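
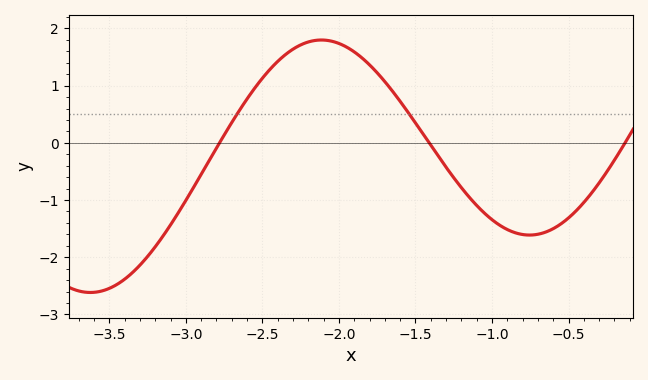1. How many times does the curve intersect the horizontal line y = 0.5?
2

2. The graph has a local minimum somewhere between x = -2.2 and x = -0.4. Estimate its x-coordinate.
-0.75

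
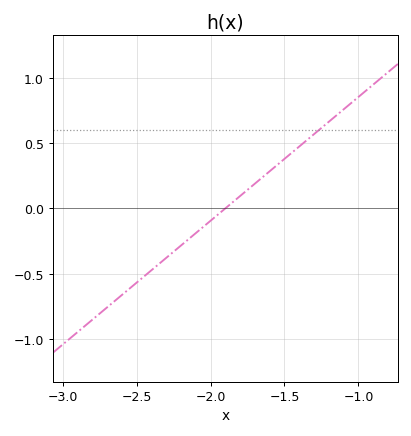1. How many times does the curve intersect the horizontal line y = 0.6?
1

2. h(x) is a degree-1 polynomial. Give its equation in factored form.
y = 0.95(x + 1.9)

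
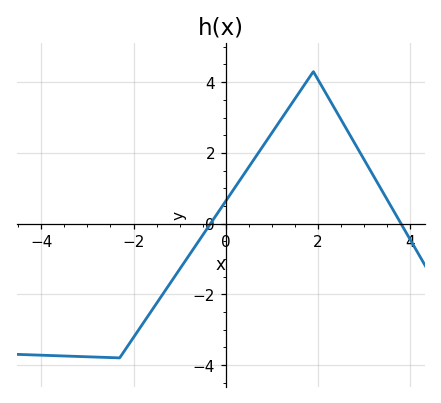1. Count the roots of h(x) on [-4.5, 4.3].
2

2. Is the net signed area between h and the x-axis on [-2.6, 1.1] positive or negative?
negative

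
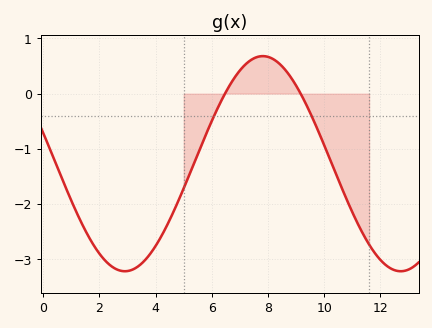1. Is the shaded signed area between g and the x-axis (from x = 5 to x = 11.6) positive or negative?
negative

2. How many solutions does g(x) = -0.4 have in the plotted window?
2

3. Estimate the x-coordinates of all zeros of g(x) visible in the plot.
6.4, 9.2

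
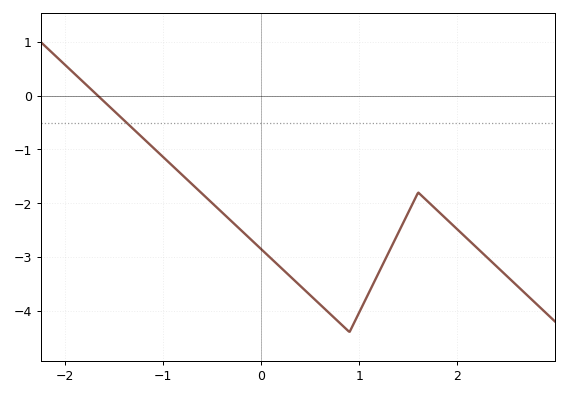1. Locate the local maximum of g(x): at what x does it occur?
1.6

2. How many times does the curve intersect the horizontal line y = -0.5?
1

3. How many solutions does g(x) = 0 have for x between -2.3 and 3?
1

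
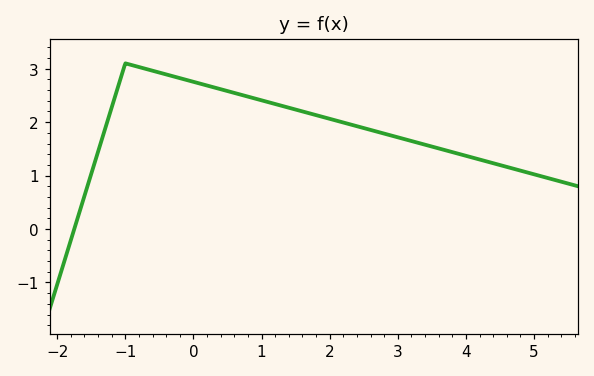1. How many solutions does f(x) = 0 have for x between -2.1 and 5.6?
1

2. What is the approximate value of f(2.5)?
1.89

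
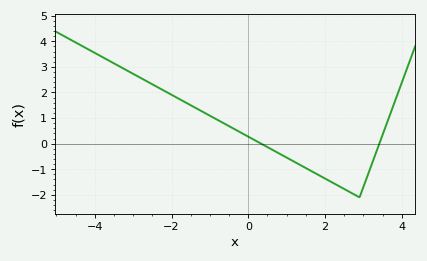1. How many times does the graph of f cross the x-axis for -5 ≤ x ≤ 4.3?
2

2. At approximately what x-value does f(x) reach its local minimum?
2.8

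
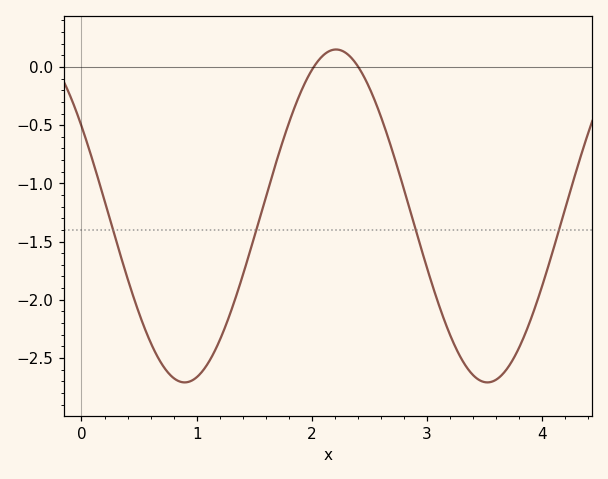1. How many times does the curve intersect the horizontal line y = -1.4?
4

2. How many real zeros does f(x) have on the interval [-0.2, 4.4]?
2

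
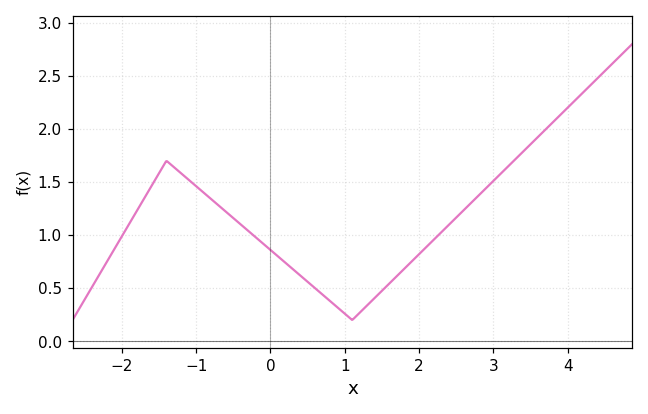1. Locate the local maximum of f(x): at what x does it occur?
-1.4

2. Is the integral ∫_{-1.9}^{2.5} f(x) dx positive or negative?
positive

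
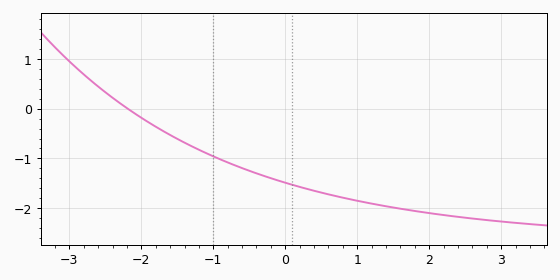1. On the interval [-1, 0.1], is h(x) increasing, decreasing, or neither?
decreasing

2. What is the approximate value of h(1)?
-1.9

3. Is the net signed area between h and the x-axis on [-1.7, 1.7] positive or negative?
negative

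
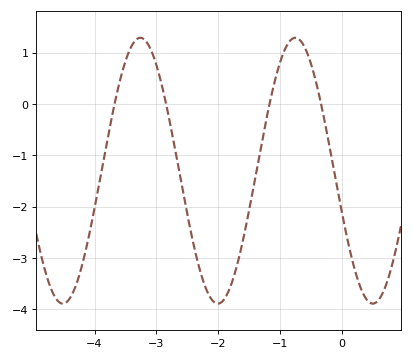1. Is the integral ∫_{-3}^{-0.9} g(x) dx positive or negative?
negative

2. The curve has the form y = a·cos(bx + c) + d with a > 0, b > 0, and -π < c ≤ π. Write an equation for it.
y = 2.59cos(2.51x + 1.9) - 1.3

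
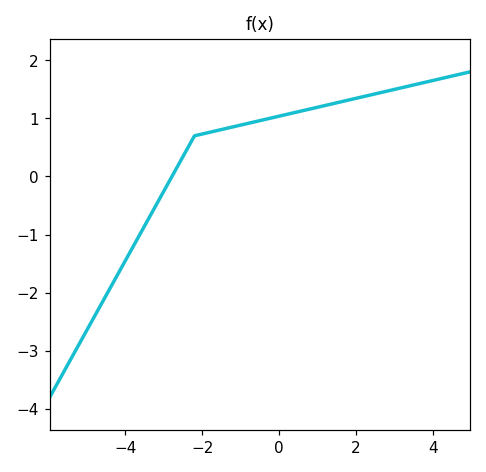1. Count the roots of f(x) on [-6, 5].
1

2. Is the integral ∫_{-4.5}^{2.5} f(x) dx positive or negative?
positive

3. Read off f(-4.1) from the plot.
-1.57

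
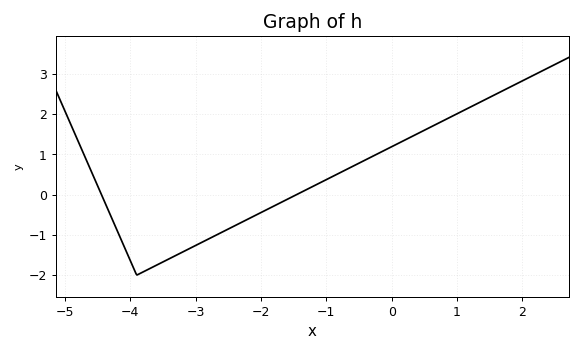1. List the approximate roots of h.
-4.44, -1.45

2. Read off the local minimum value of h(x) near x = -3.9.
-2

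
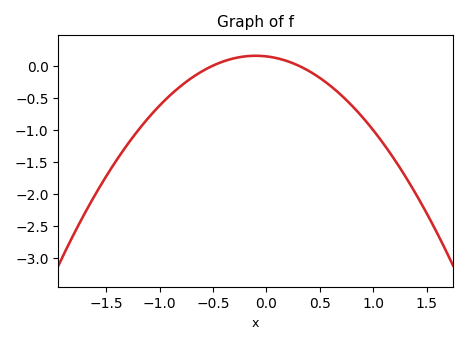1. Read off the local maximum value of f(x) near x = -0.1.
0.15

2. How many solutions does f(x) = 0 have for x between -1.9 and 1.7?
2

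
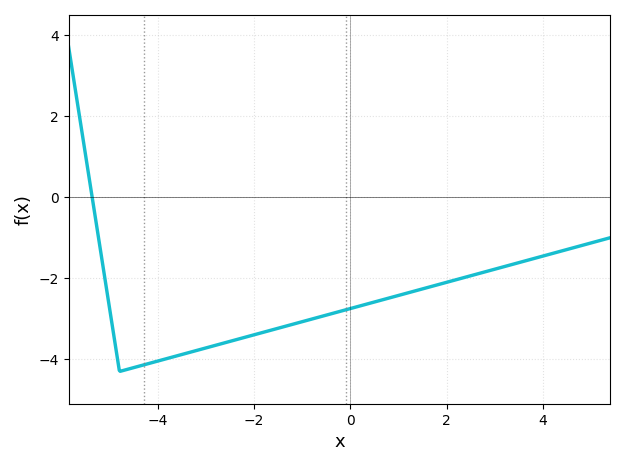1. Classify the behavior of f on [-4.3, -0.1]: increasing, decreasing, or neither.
increasing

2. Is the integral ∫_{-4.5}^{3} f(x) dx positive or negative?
negative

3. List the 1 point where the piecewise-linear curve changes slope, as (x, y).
(-4.8, -4.3)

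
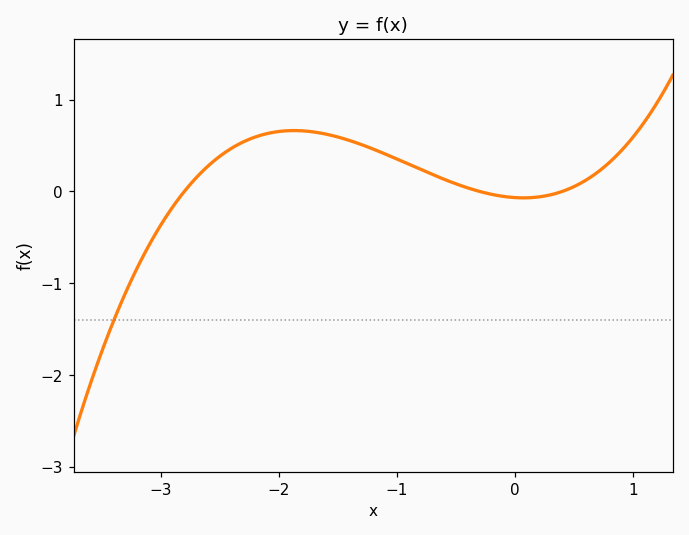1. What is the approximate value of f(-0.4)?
0.038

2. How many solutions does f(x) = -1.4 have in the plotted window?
1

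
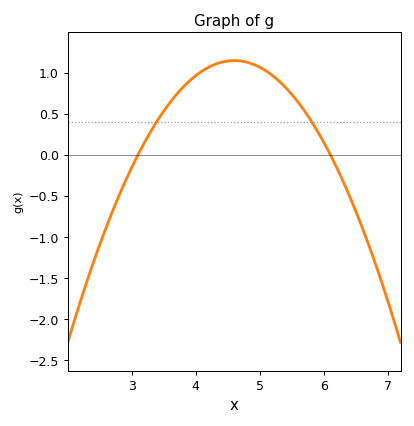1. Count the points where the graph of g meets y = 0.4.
2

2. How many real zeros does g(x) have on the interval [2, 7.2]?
2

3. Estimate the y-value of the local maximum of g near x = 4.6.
1.15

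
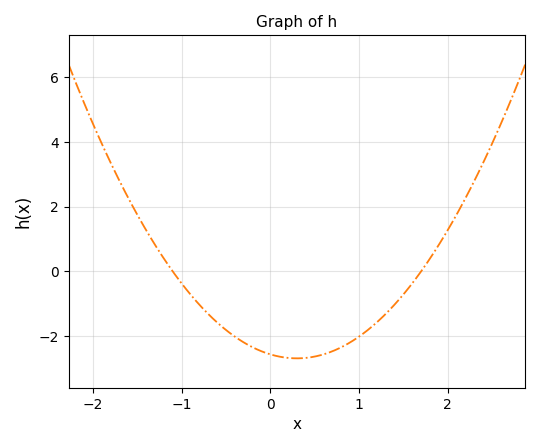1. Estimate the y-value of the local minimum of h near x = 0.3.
-2.6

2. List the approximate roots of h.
-1.1, 1.7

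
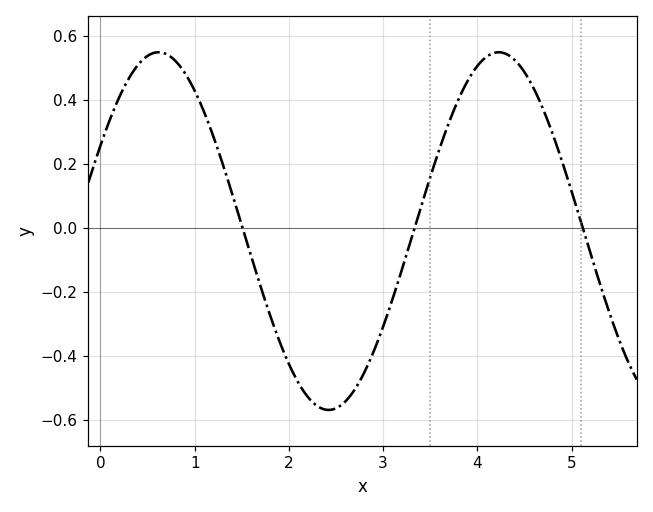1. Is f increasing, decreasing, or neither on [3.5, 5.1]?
neither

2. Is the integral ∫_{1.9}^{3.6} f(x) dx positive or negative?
negative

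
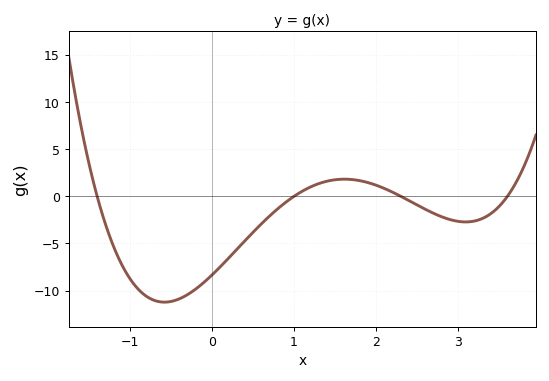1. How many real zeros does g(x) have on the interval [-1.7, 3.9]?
4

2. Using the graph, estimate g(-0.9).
-9.85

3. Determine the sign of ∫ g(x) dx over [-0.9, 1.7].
negative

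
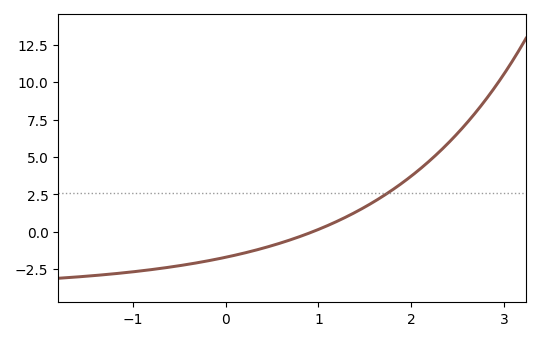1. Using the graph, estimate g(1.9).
3.25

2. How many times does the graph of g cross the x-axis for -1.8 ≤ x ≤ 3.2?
1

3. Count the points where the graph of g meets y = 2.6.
1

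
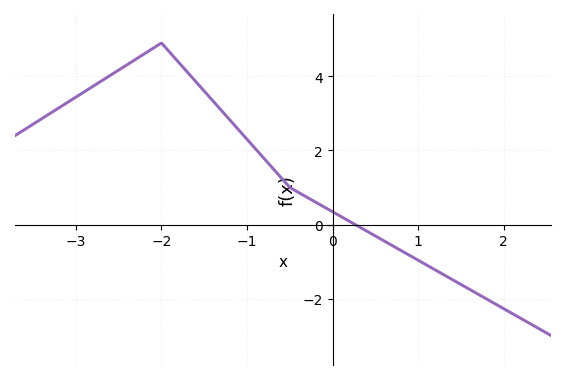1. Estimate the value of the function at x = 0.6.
-0.438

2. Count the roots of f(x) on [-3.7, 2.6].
1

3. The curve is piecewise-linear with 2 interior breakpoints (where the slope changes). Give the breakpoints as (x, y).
(-2, 4.9); (-0.5, 1)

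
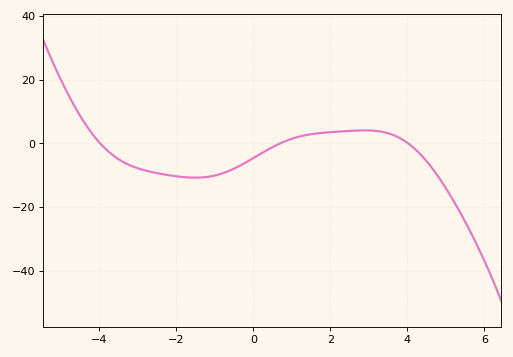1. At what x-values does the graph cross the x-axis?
-3.98, 0.702, 4.02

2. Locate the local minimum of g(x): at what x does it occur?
-1.5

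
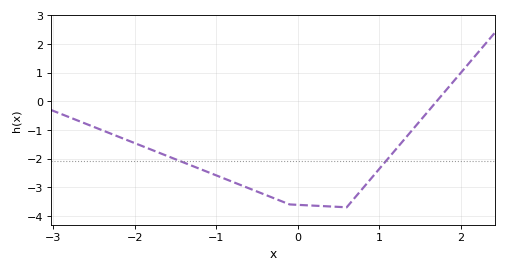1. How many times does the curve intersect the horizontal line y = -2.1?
2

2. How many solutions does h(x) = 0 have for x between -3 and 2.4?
1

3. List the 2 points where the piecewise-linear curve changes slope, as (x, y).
(-0.1, -3.6); (0.6, -3.7)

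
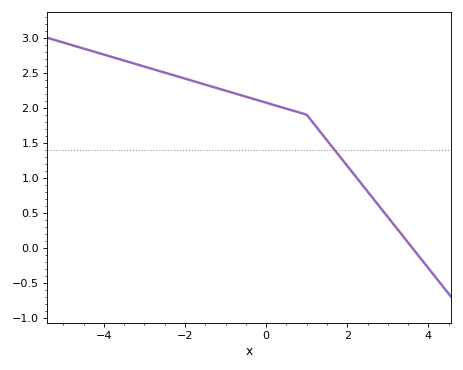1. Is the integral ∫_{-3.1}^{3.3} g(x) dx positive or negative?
positive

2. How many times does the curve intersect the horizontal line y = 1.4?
1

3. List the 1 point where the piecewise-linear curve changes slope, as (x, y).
(1, 1.9)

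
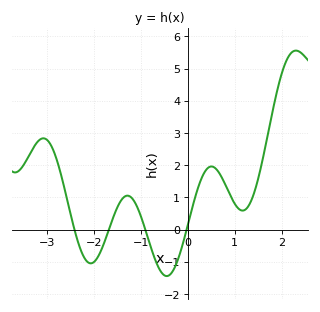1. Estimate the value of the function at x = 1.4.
1.08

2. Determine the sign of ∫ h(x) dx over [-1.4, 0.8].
positive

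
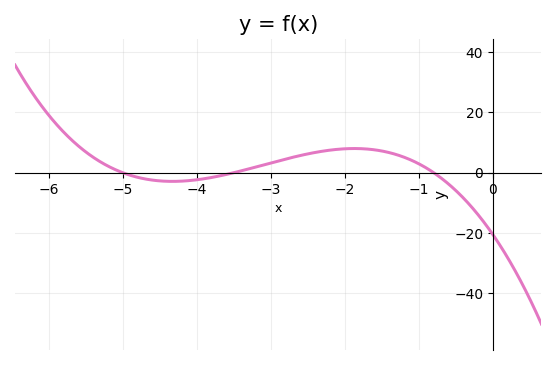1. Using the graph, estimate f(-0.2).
-14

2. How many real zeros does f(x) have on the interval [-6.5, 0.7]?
3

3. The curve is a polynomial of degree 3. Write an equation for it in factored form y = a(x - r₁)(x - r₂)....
y = -1.47(x + 5)(x + 3.5)(x + 0.8)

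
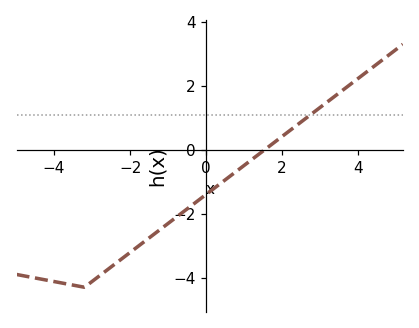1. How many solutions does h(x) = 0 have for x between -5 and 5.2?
1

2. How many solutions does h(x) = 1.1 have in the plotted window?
1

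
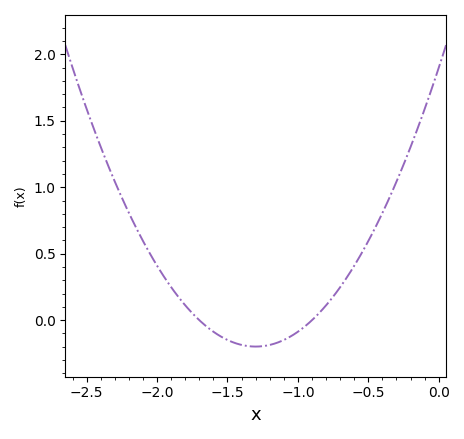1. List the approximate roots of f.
-1.7, -0.9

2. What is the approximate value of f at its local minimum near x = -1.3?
-0.2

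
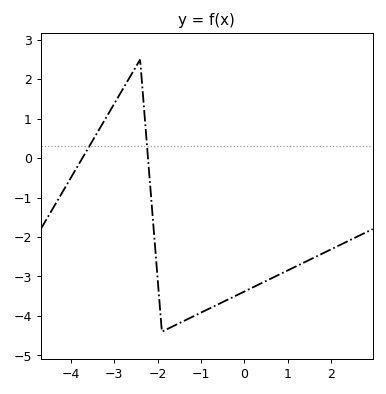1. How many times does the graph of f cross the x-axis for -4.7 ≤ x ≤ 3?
2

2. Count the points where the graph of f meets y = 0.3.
2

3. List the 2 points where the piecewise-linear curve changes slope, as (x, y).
(-2.4, 2.5); (-1.9, -4.4)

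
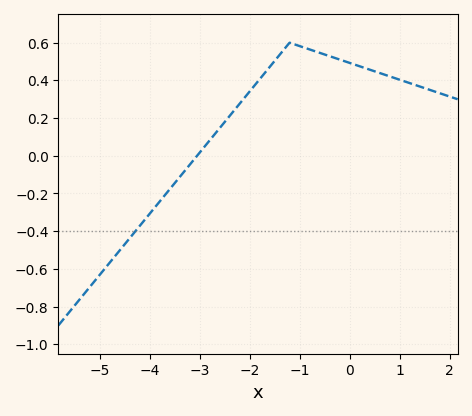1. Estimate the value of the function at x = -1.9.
0.38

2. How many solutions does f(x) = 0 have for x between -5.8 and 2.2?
1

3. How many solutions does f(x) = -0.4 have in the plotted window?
1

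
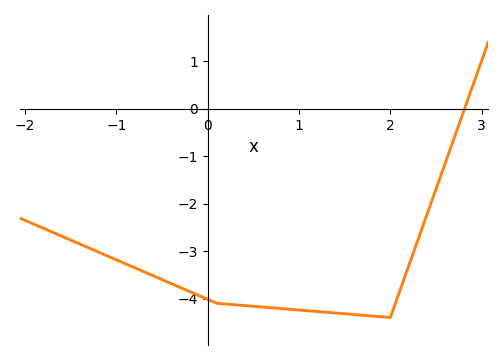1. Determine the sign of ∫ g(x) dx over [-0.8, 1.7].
negative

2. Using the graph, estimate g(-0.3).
-3.77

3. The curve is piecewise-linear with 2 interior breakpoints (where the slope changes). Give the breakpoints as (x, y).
(0.1, -4.1); (2, -4.4)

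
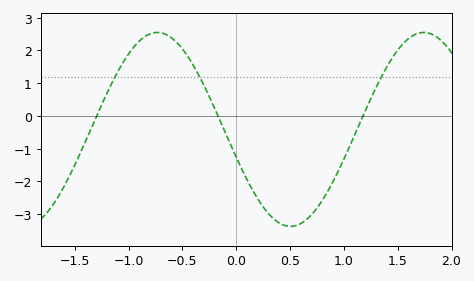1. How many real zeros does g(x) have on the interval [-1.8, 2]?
3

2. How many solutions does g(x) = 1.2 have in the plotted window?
3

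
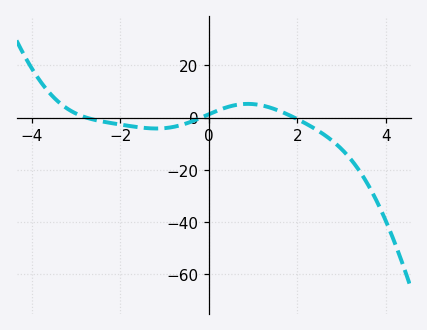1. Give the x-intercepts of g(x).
-2.8, -0.2, 2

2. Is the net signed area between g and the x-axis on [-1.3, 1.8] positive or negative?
positive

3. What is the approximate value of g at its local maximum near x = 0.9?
6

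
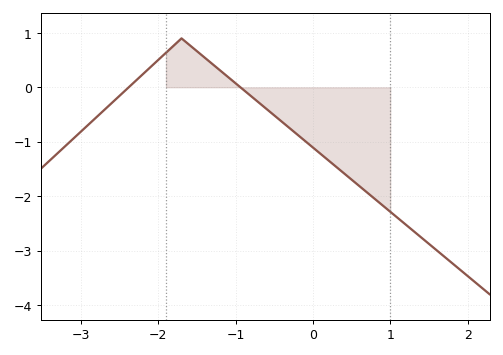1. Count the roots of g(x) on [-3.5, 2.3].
2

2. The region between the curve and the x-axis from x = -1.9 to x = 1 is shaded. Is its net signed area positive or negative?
negative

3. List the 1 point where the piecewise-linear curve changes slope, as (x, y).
(-1.7, 0.9)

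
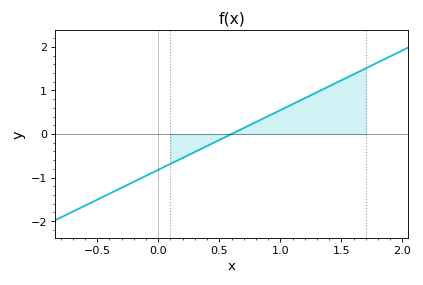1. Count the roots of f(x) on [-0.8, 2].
1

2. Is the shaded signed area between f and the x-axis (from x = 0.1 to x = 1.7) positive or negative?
positive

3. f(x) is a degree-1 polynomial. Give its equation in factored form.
y = 1.37(x - 0.6)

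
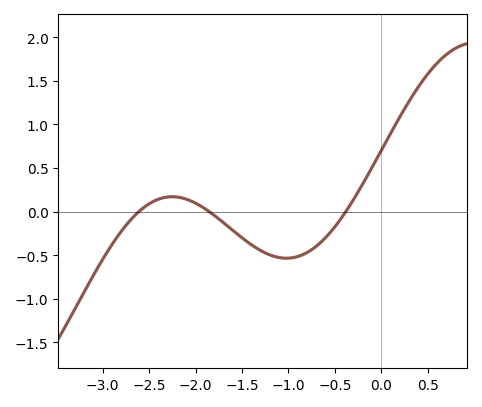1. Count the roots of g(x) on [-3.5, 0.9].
3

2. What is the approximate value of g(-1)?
-0.55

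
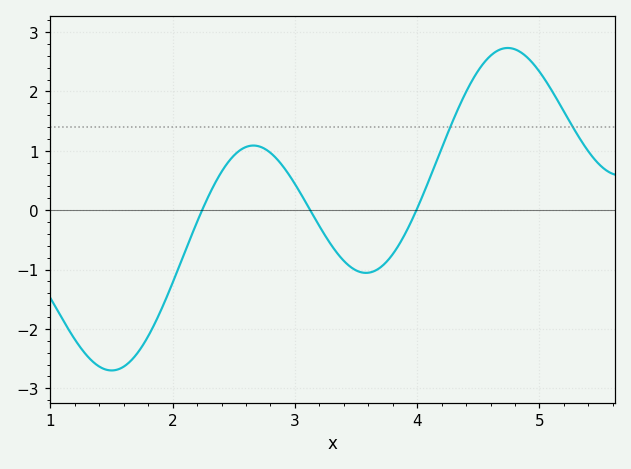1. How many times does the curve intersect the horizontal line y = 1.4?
2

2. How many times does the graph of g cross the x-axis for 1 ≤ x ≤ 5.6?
3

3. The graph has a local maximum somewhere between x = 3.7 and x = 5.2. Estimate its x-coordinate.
4.7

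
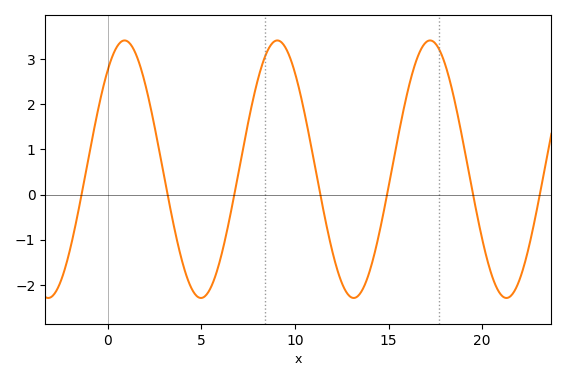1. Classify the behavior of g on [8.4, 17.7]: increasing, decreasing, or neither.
neither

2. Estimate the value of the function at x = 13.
-2.3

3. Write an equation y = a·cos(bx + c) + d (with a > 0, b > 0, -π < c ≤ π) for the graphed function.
y = 2.85cos(0.77x - 0.69) + 0.56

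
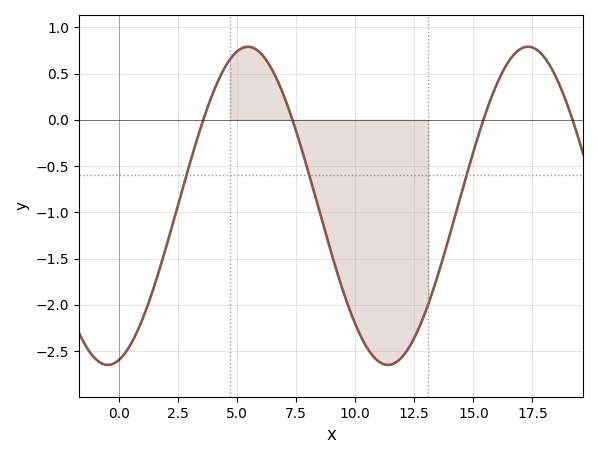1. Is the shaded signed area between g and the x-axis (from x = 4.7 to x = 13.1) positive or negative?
negative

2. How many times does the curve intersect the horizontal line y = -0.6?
3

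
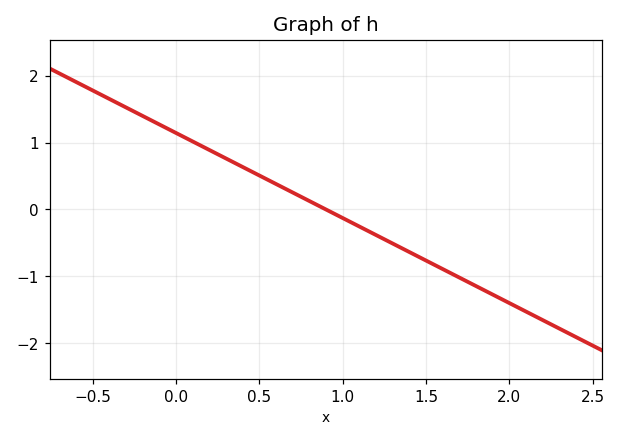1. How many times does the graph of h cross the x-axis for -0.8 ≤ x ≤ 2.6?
1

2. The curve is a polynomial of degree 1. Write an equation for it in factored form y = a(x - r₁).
y = -1.27(x - 0.9)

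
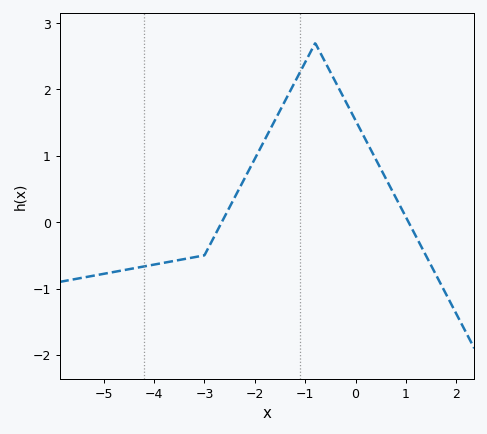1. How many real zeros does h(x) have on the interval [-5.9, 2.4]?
2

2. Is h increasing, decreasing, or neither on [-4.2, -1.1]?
increasing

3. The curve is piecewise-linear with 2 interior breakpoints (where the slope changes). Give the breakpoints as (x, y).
(-3, -0.5); (-0.8, 2.7)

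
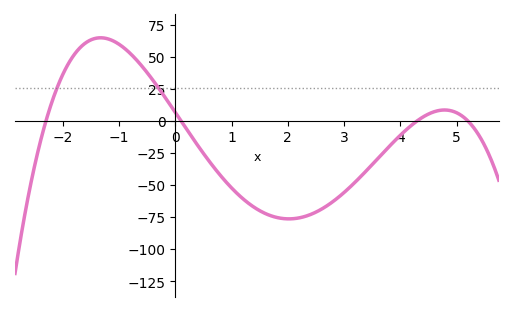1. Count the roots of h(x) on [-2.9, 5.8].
4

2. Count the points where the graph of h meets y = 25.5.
2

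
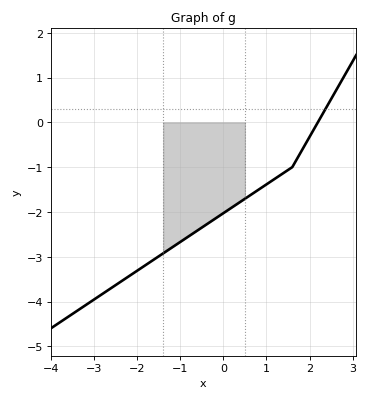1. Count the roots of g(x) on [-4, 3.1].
1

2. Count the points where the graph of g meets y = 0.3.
1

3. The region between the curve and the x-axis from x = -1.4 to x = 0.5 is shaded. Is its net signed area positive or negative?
negative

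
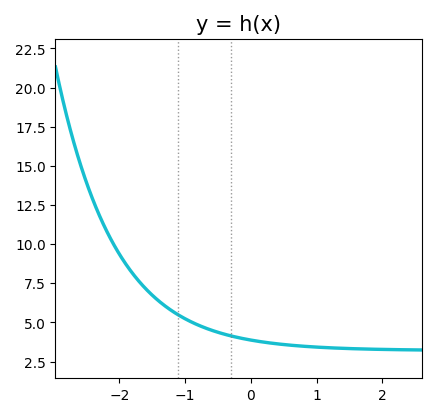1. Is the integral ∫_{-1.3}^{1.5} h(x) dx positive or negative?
positive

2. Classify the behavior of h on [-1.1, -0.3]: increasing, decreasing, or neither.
decreasing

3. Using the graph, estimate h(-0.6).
4.5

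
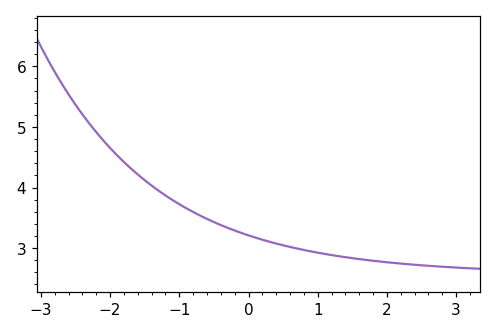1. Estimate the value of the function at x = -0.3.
3.33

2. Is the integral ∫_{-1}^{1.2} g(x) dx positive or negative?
positive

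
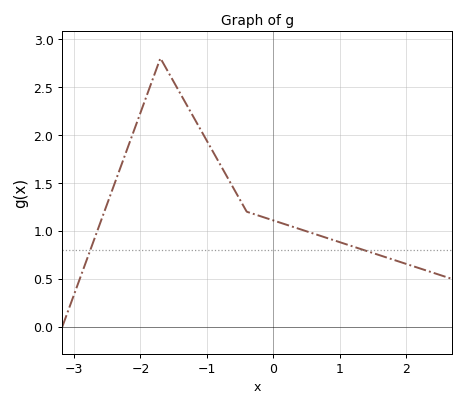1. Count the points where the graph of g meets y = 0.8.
2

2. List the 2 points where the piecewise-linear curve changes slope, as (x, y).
(-1.7, 2.8); (-0.4, 1.2)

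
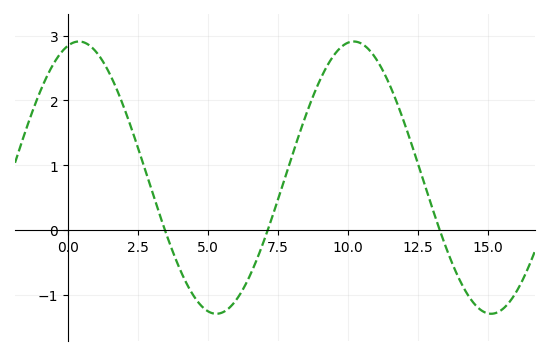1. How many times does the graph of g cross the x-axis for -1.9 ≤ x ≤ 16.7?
3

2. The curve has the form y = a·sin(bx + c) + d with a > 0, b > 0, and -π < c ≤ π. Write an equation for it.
y = 2.1sin(0.64x + 1.32) + 0.81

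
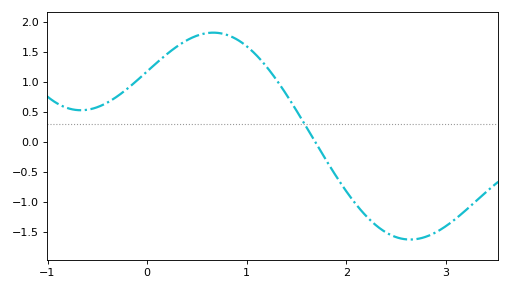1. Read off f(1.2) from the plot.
1.25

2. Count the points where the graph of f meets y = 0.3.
1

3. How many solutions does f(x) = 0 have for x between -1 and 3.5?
1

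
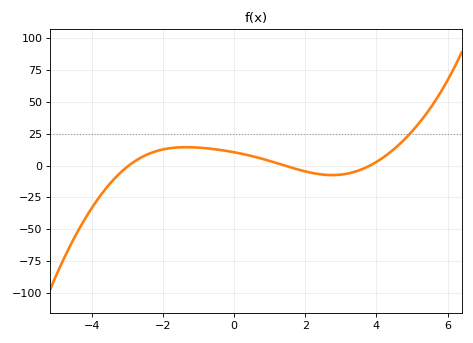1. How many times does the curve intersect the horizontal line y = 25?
1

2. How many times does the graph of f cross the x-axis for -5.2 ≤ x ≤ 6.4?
3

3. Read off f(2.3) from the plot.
-5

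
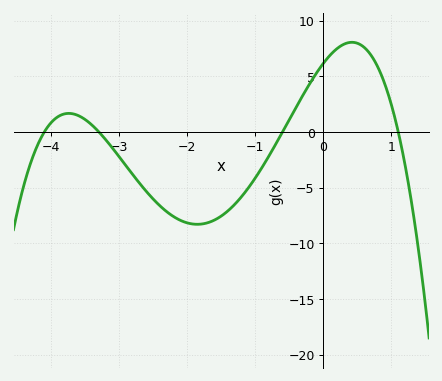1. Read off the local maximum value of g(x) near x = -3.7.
1.66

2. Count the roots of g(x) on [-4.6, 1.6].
4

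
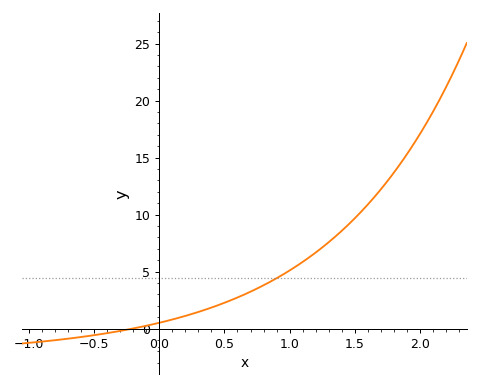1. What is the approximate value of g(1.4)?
8.5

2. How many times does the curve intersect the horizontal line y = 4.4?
1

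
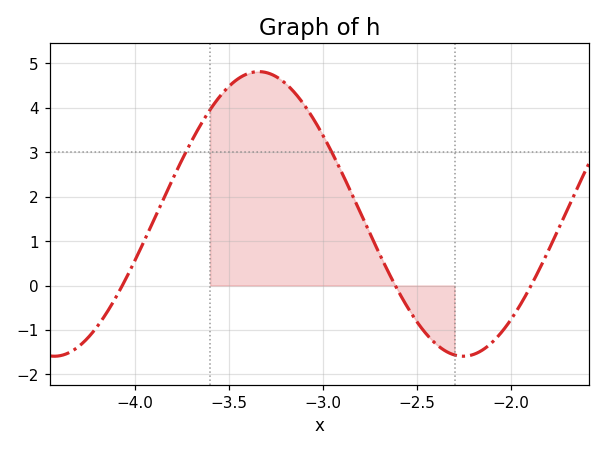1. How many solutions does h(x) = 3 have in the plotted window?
2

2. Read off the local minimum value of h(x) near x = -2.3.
-1.6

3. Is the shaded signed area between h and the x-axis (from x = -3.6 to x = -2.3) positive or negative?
positive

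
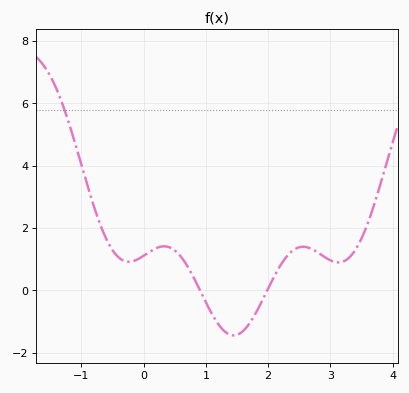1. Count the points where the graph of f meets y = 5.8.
1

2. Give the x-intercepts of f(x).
0.9, 2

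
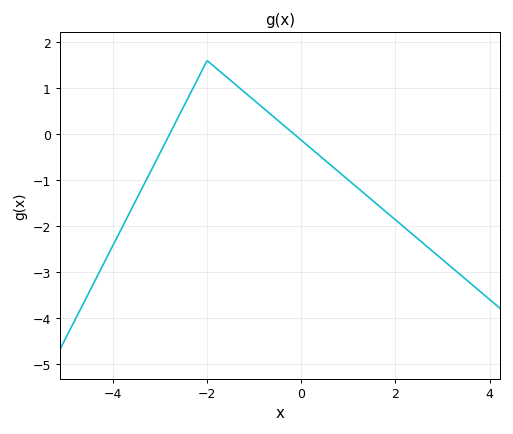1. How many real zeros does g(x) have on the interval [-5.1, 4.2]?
2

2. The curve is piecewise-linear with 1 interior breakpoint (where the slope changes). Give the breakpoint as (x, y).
(-2, 1.6)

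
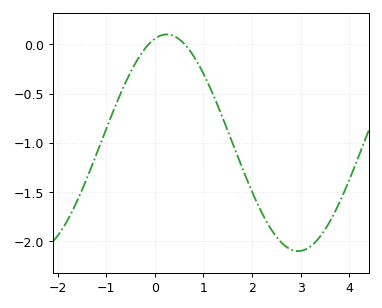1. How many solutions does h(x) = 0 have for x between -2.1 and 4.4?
2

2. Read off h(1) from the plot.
-0.3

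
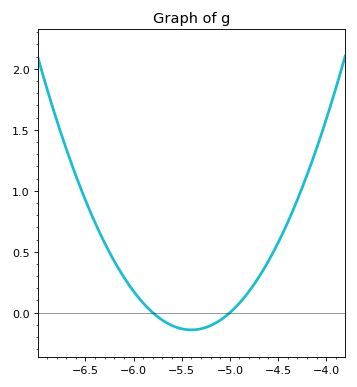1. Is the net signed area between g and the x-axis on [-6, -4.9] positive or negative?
negative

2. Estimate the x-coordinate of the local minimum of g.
-5.4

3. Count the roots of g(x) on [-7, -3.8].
2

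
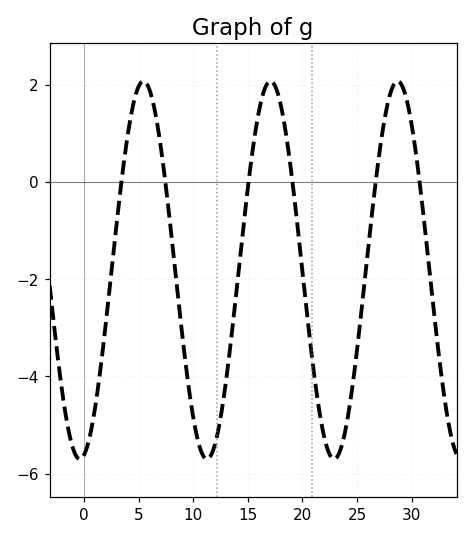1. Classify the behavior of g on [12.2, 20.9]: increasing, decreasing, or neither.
neither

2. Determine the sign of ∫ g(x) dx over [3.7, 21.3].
negative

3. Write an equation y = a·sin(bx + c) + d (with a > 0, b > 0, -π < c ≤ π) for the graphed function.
y = 3.89sin(0.54x - 1.4) - 1.81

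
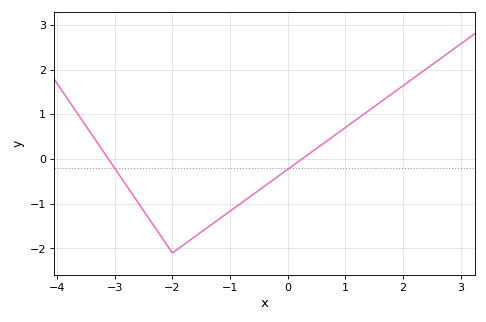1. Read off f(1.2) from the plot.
0.89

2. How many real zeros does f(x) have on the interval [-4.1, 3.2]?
2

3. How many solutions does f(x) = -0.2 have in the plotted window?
2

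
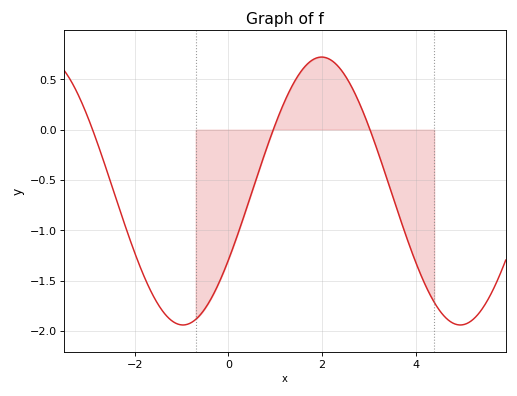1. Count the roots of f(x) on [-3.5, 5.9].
3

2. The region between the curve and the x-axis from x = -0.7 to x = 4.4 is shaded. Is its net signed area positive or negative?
negative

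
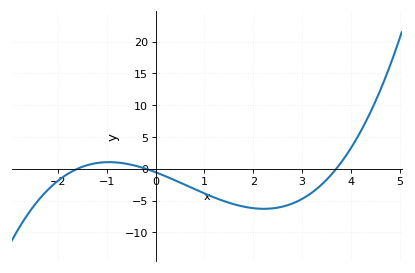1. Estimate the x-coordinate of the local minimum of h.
2.22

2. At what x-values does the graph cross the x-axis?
-1.6, -0.2, 3.7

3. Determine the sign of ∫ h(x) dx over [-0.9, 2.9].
negative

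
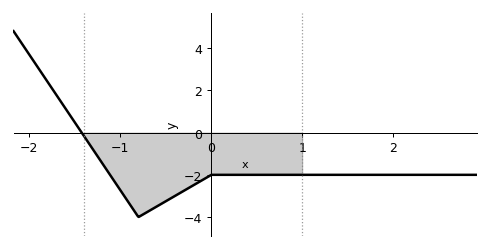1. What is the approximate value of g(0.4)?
-2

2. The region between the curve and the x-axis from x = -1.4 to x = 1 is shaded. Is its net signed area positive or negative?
negative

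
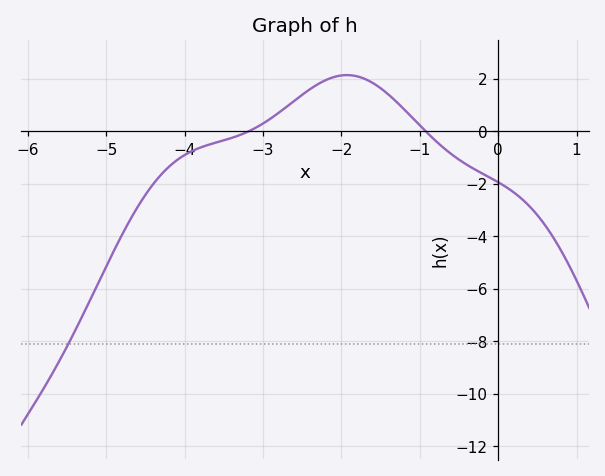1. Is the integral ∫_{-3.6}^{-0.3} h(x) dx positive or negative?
positive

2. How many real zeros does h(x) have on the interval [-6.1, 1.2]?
2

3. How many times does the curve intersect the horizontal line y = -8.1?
1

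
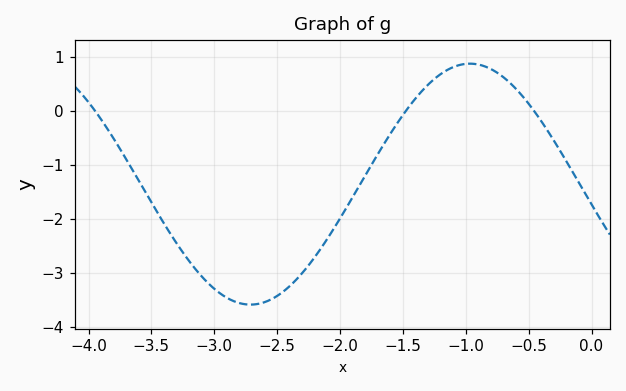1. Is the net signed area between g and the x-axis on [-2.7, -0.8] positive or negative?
negative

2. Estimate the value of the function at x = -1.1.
0.816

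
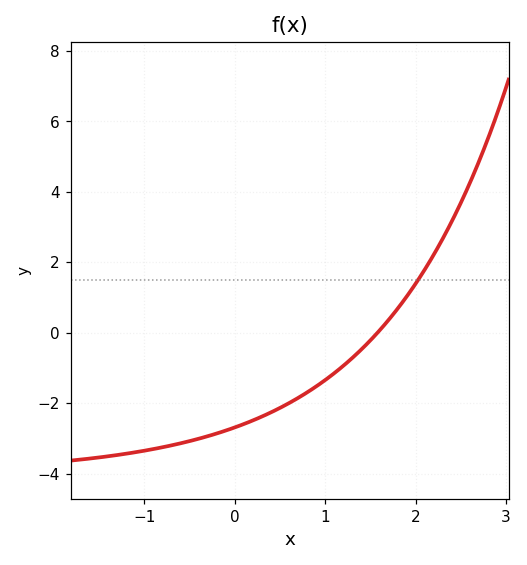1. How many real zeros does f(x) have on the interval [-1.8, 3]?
1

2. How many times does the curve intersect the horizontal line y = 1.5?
1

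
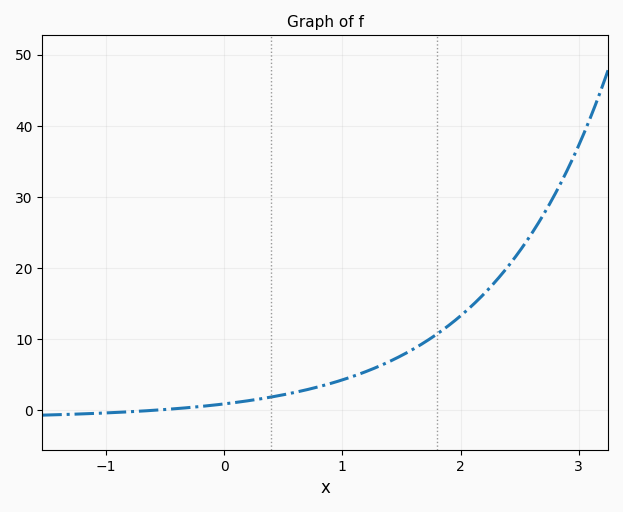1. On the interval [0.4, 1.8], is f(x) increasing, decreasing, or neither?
increasing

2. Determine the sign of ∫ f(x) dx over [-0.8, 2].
positive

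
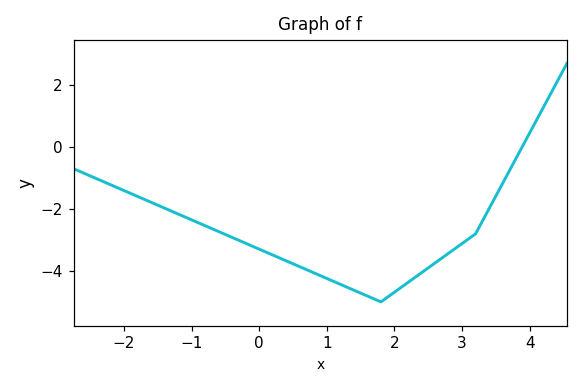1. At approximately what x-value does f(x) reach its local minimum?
1.8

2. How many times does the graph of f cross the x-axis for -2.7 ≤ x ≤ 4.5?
1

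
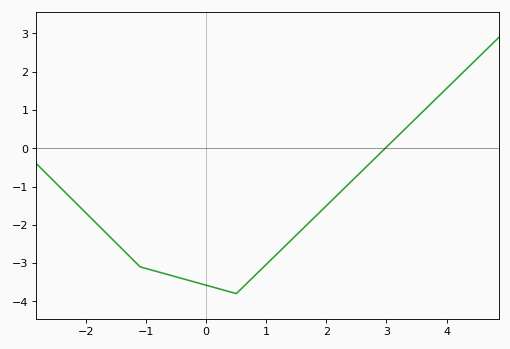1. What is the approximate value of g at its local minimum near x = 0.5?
-3.8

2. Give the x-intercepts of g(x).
2.98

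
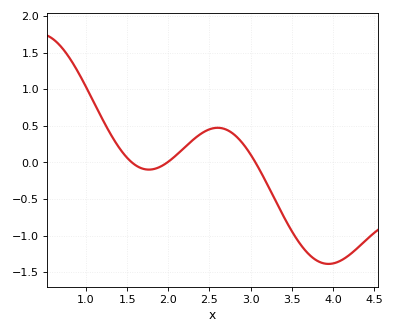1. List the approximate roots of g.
1.56, 1.99, 3.06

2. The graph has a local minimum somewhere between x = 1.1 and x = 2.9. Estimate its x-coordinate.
1.76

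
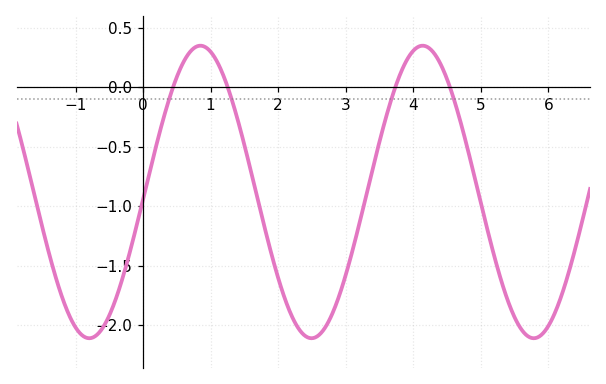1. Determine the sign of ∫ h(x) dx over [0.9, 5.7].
negative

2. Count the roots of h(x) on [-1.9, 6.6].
4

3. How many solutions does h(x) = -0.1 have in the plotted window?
4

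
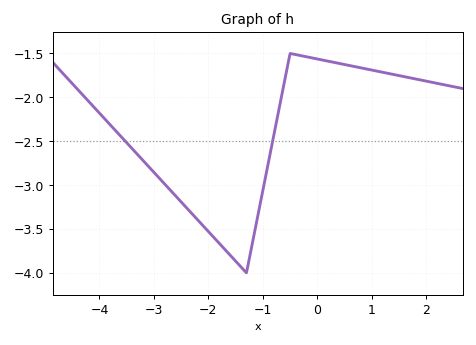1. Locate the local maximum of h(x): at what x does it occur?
-0.499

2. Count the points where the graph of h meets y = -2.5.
2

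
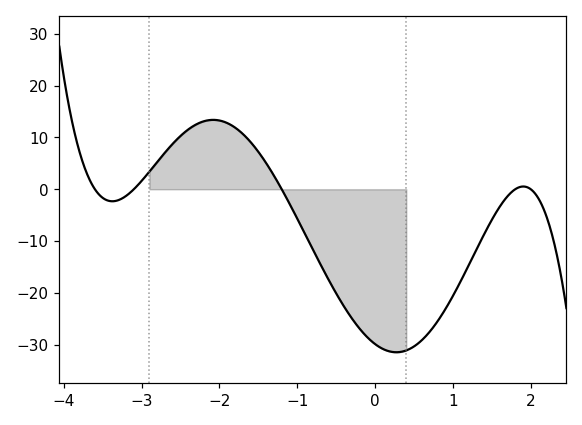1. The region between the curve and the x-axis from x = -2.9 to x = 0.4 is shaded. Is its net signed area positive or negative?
negative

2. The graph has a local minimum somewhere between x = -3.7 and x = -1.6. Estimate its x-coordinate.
-3.38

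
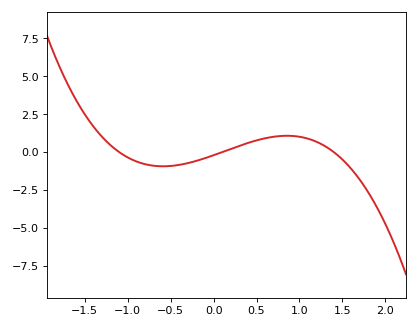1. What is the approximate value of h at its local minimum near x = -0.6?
-1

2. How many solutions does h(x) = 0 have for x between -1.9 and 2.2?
3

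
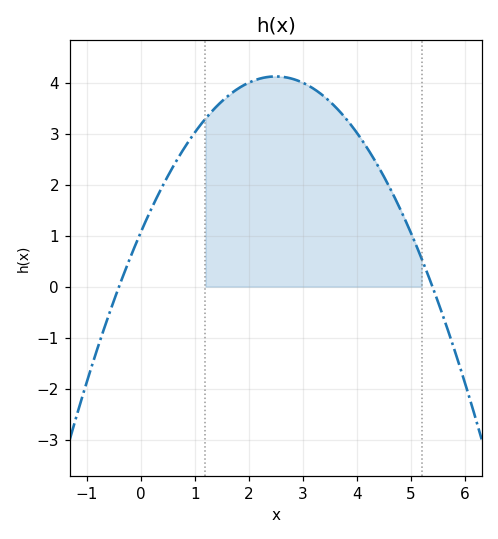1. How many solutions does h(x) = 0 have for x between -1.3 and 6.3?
2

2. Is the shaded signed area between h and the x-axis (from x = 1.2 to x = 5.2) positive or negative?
positive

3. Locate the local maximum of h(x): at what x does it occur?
2.5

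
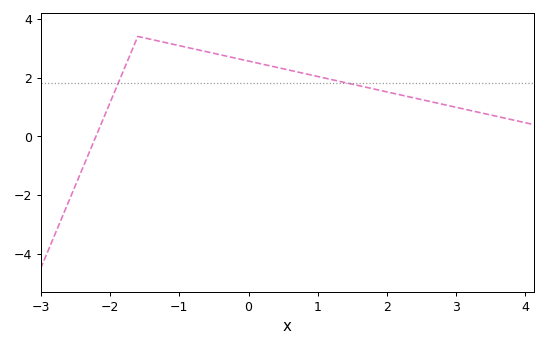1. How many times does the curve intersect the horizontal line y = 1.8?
2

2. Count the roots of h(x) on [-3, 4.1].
1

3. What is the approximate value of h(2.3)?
1.35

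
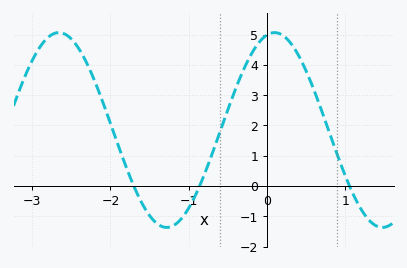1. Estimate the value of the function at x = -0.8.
0.4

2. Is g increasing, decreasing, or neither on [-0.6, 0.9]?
neither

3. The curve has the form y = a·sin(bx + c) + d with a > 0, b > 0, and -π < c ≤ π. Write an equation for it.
y = 3.22sin(2.3x + 1.4) + 1.85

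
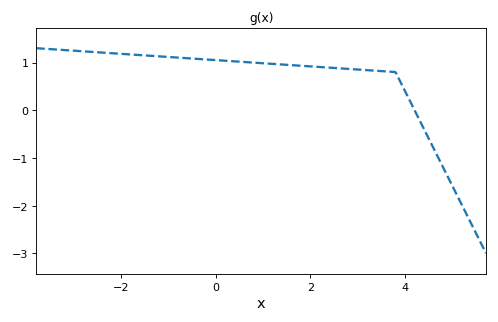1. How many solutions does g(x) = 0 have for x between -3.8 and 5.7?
1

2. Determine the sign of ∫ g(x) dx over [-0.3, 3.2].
positive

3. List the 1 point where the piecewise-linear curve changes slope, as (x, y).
(3.8, 0.8)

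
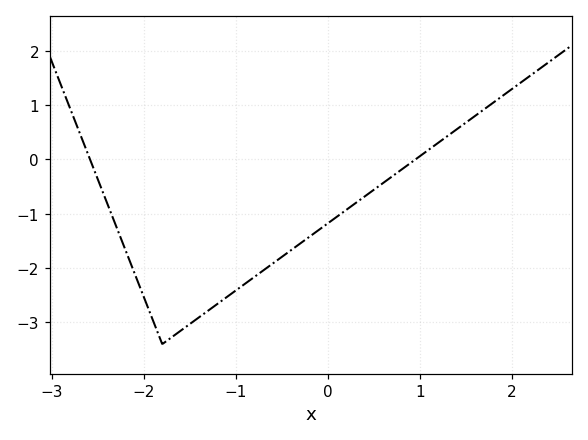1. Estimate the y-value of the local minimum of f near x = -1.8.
-3.4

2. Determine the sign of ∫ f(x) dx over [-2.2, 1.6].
negative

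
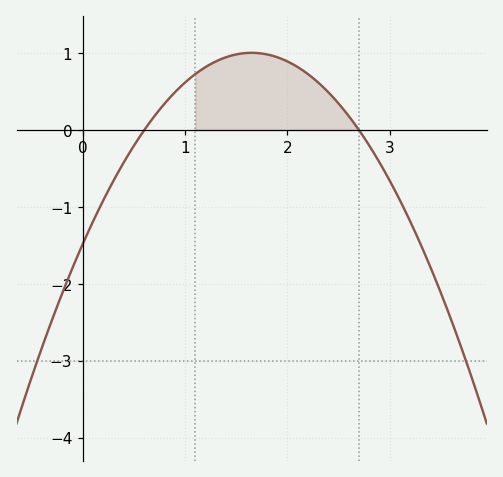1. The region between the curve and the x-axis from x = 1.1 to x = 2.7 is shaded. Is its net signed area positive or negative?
positive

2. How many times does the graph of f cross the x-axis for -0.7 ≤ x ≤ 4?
2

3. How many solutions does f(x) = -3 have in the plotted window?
2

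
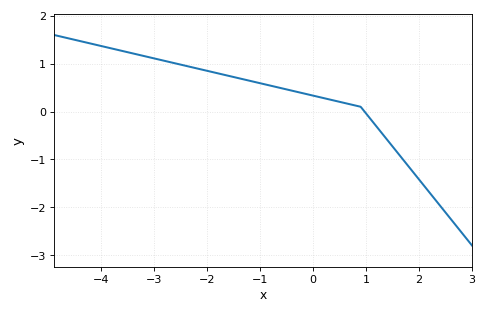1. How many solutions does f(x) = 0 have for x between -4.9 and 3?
1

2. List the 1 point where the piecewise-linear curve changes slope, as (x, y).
(0.9, 0.1)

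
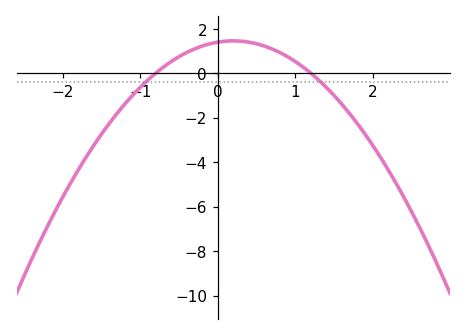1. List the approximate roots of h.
-0.8, 1.2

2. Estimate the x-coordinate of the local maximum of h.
0.2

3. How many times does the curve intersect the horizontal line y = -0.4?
2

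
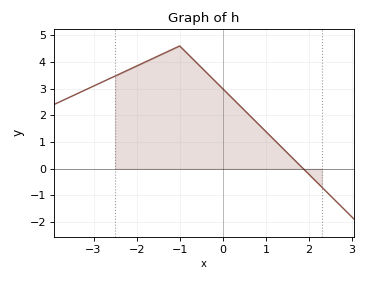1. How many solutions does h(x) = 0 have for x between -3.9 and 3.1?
1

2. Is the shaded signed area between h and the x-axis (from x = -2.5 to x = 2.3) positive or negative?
positive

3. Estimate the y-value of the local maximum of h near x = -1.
4.6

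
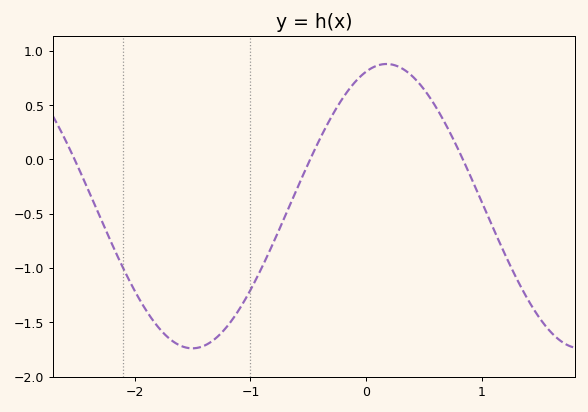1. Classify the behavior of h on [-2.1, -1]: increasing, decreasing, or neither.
neither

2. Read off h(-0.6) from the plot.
-0.3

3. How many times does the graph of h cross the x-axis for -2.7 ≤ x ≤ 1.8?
3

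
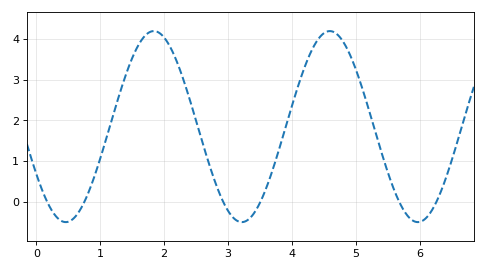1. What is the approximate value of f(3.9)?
1.8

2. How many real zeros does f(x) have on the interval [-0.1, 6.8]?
6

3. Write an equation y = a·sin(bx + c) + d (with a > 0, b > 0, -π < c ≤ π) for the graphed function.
y = 2.34sin(2.3x - 2.6) + 1.85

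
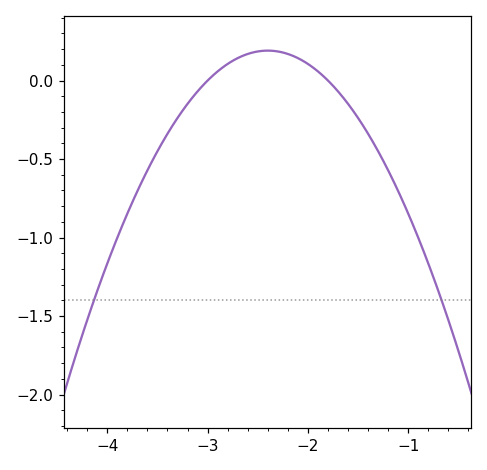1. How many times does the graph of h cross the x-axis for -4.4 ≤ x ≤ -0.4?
2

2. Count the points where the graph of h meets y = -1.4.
2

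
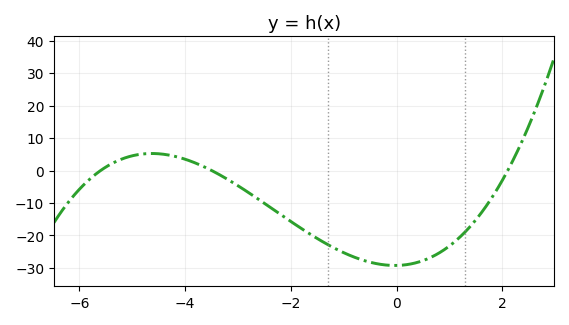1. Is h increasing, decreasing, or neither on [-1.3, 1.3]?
neither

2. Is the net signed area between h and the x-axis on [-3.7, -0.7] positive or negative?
negative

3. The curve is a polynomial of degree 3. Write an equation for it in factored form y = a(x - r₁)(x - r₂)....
y = 0.71(x + 5.6)(x + 3.5)(x - 2.1)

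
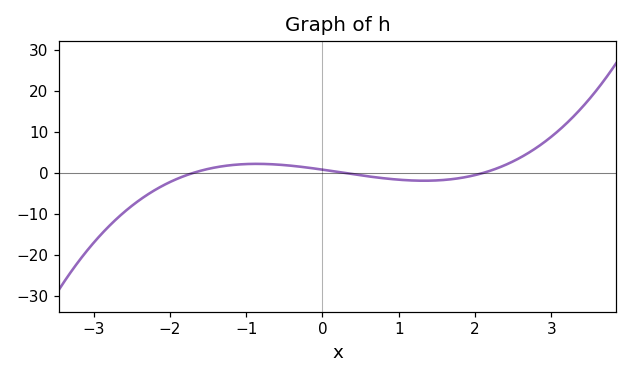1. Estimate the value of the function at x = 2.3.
1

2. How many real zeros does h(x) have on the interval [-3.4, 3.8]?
3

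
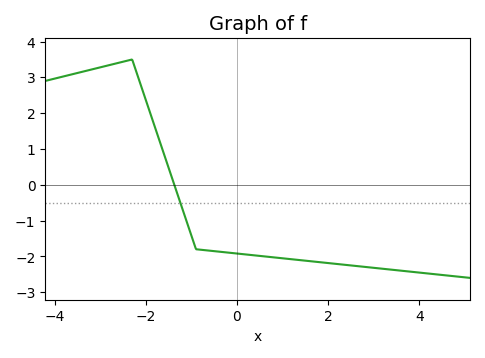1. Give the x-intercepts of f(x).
-1.4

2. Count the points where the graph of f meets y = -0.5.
1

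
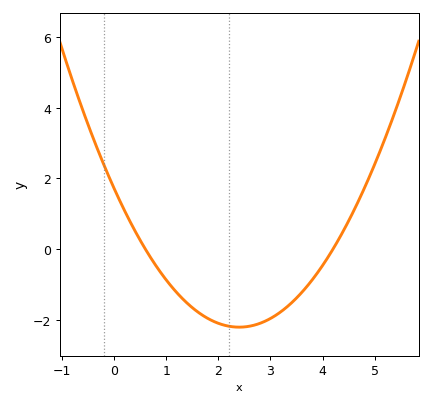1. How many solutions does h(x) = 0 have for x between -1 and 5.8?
2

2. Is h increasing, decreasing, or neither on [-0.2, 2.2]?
decreasing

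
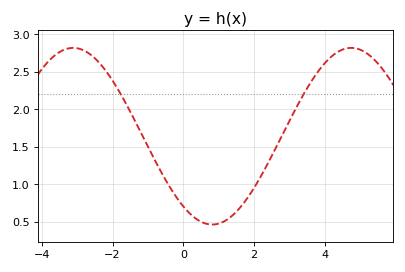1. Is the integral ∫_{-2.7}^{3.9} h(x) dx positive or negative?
positive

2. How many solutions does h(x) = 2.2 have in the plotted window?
2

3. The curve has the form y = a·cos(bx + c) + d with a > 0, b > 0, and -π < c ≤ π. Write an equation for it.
y = 1.18cos(0.8x + 2.5) + 1.64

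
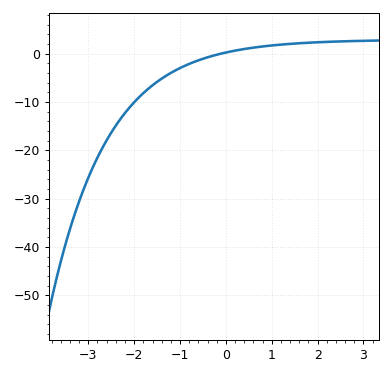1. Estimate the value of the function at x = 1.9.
2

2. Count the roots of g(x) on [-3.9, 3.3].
1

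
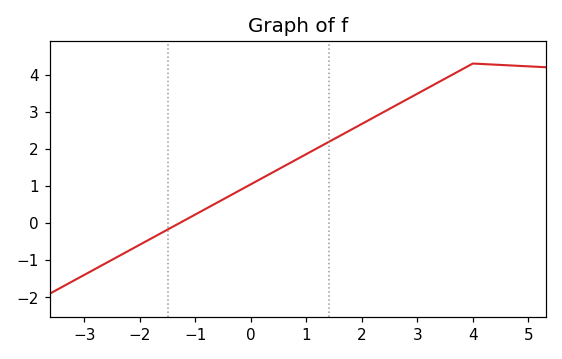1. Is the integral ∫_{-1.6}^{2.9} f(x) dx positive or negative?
positive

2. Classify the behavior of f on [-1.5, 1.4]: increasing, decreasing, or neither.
increasing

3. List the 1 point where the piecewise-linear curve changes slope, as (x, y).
(4, 4.3)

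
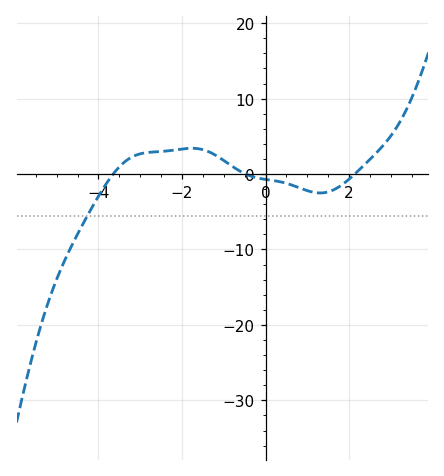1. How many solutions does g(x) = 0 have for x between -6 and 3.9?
3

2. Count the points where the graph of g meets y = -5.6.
1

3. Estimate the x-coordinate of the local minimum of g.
1.31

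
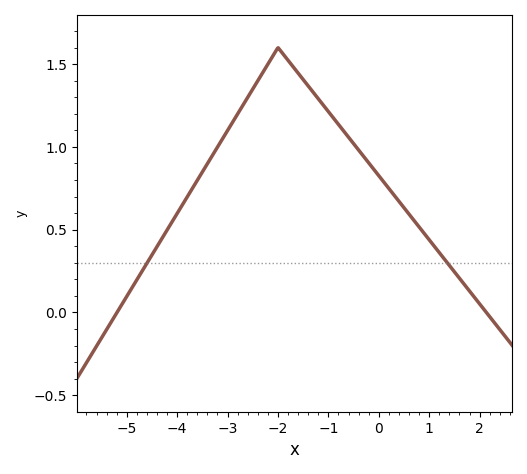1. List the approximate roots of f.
-5.2, 2.2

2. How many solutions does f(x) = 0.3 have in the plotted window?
2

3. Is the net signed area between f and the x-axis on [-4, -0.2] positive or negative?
positive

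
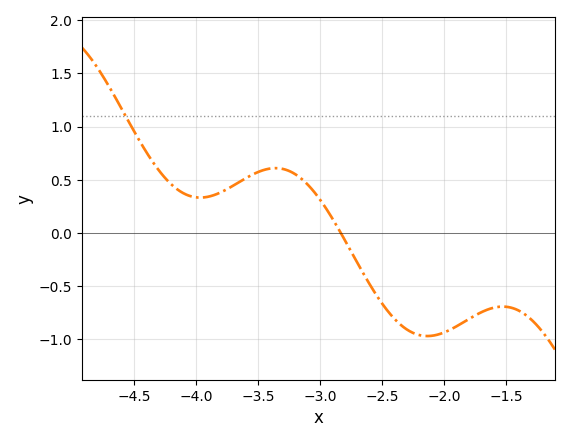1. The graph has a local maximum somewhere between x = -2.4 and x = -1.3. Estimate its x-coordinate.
-1.53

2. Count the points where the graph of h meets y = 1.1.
1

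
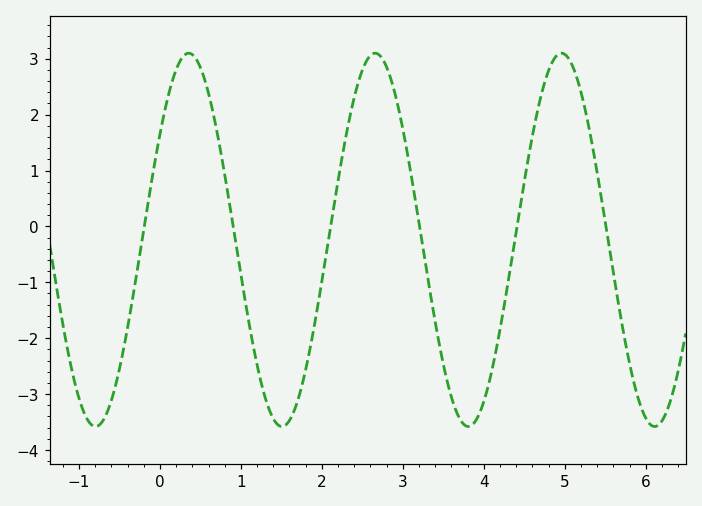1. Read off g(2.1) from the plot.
-0.074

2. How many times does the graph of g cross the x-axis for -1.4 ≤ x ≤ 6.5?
6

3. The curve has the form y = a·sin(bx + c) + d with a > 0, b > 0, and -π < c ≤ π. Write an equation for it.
y = 3.34sin(2.73x + 0.6) - 0.24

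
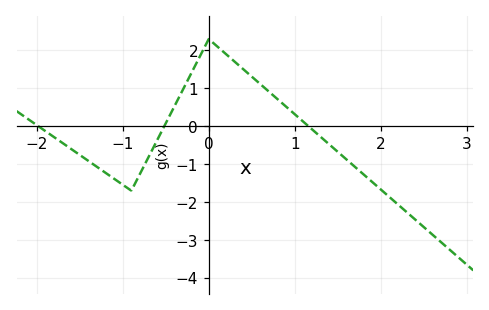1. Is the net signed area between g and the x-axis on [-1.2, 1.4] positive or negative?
positive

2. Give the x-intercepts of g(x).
-1.98, -0.517, 1.16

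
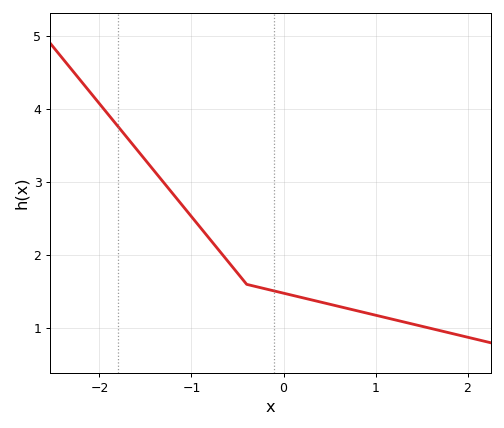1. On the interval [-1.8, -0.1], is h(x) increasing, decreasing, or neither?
decreasing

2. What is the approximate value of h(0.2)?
1.4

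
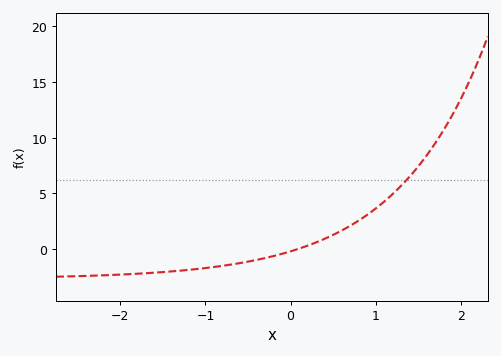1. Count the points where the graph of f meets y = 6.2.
1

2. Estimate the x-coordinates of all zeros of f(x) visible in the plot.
0.079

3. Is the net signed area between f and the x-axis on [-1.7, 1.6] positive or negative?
positive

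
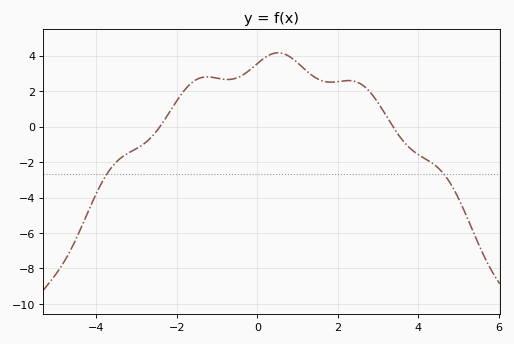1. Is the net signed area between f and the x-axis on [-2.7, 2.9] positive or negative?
positive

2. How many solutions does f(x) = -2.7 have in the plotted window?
2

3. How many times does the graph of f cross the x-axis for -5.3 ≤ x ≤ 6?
2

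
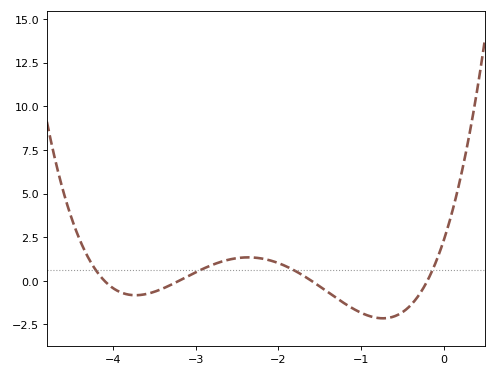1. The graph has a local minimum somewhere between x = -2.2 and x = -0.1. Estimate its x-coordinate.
-0.737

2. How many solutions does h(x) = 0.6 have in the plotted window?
4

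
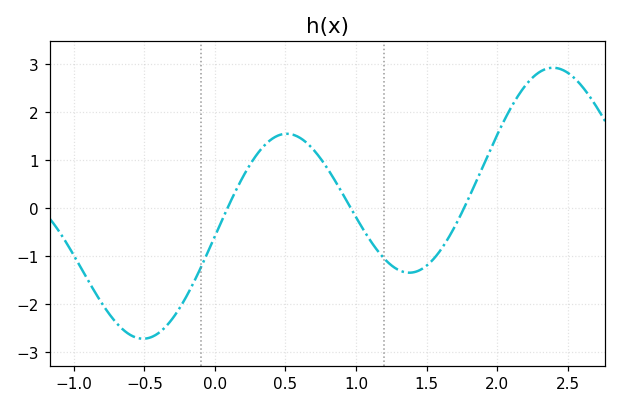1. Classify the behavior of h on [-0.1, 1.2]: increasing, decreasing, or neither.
neither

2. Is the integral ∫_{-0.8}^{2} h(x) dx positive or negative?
negative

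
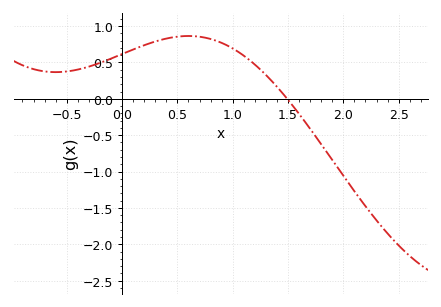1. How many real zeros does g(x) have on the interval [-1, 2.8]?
1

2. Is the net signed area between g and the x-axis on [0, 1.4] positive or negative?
positive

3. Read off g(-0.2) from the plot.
0.5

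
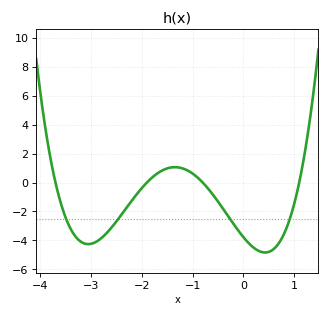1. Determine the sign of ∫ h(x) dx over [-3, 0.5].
negative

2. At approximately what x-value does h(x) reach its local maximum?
-1.3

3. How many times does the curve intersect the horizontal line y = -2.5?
4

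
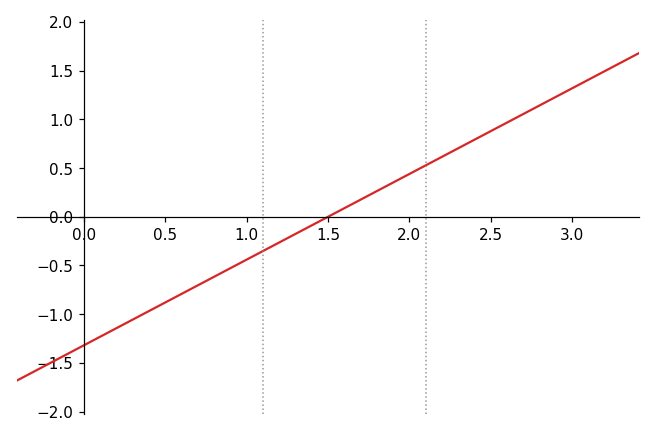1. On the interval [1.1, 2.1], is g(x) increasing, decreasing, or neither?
increasing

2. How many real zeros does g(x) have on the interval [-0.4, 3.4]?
1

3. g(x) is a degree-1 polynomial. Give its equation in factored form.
y = 0.88(x - 1.5)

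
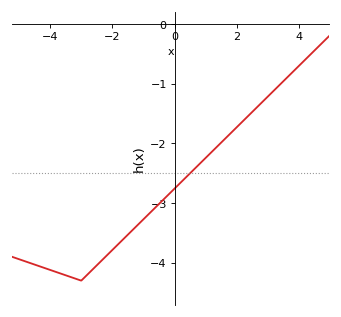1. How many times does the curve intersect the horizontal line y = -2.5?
1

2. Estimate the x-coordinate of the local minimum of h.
-3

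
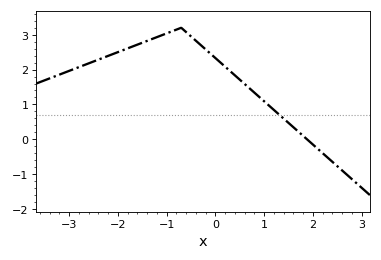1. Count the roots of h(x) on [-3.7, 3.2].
1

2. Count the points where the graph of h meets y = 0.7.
1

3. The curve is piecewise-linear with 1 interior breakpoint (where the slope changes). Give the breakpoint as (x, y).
(-0.7, 3.2)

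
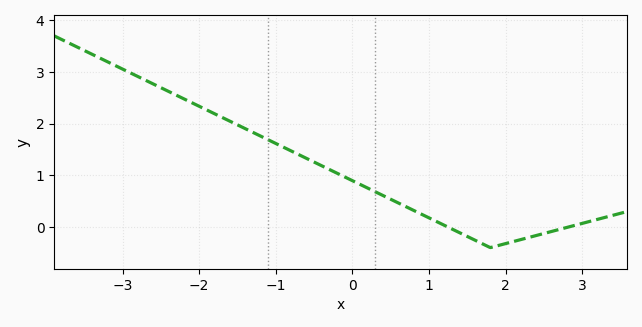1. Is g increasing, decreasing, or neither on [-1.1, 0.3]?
decreasing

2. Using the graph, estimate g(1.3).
0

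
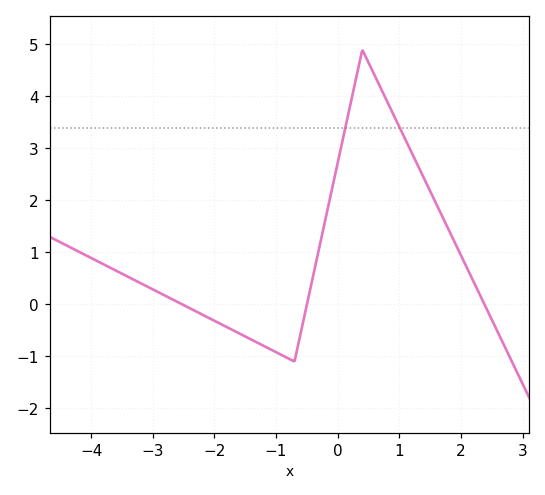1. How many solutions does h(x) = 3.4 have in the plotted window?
2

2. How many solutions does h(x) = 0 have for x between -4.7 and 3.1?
3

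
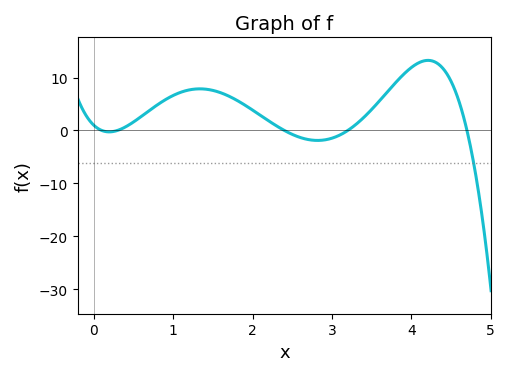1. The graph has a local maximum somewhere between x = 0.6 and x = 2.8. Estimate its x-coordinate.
1.3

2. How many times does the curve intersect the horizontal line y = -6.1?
1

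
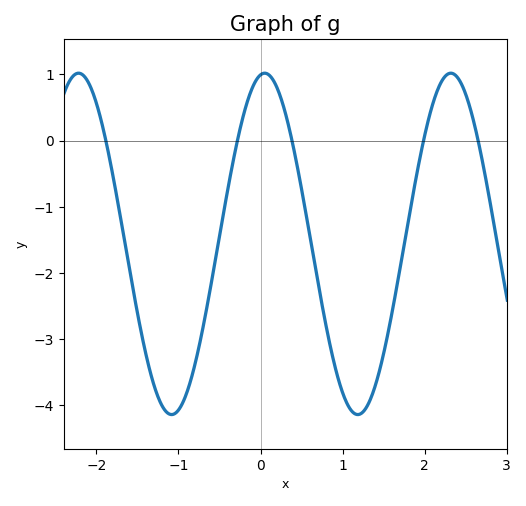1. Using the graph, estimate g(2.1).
0.56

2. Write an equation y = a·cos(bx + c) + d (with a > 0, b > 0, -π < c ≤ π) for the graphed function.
y = 2.58cos(2.77x - 0.14) - 1.56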